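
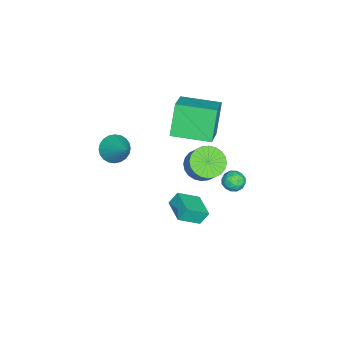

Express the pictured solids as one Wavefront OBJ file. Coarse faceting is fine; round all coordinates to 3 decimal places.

v 0.535 4.099 3.806
v 0.862 3.754 3.375
v 0.138 3.226 4.205
v 0.465 2.881 3.774
v 0.778 3.189 4.242
v 1.023 3.728 3.996
v -0.023 3.252 3.584
v 0.222 3.791 3.338
v 0.517 3.23 3.238
v 1.012 3.191 3.645
v -0.012 3.789 3.935
v 0.483 3.75 4.342
v 0.733 4.003 3.556
v 0.267 2.977 4.024
v 0.451 3.158 4.299
v 0.643 2.955 4.046
v 0.828 3.988 3.92
v 1.02 3.785 3.667
v 0.97 3.453 4.177
v -0.02 3.195 3.913
v 0.172 2.992 3.66
v 0.357 4.025 3.534
v 0.549 3.822 3.281
v 0.03 3.527 3.403
v 0.723 3.492 3.222
v 0.49 2.979 3.456
v 0.203 3.197 3.345
v 0.347 3.514 3.2
v 1.013 3.469 3.461
v 0.78 2.957 3.695
v 0.964 3.137 3.97
v 1.108 3.454 3.826
v 0.811 3.162 3.38
v 0.22 4.023 3.885
v -0.013 3.511 4.119
v -0.108 3.526 3.754
v 0.036 3.843 3.61
v 0.51 4.001 4.124
v 0.277 3.488 4.358
v 0.653 3.466 4.38
v 0.797 3.783 4.235
v 0.189 3.818 4.2
v 1.261 1.522 1.865
v 1.014 1.912 2.543
v 2.372 2.289 1.83
v 2.124 2.679 2.508
v 1.936 0.581 2.652
v 1.688 0.971 3.33
v 3.046 1.348 2.617
v 2.799 1.738 3.295
v -3.775 0.819 0.12
v -2.973 0.303 -0.143
v -2.302 0.804 0.917
v -3.105 1.321 1.18
v -2.916 0.633 -0.335
v -2.246 1.134 0.724
v -2.99 0.992 -0.458
v -2.32 1.493 0.601
v -3.184 1.324 -0.493
v -2.514 1.825 0.567
v -3.467 1.58 -0.434
v -2.797 2.081 0.625
v -3.798 1.719 -0.291
v -3.128 2.221 0.768
v -4.125 1.722 -0.086
v -3.455 2.224 0.974
v -4.399 1.587 0.151
v -3.729 2.089 1.21
v -4.578 1.336 0.383
v -3.907 1.837 1.443
v -4.634 1.006 0.576
v -3.964 1.507 1.635
v -4.56 0.647 0.699
v -3.89 1.148 1.758
v -4.366 0.315 0.733
v -3.696 0.816 1.793
v -4.083 0.059 0.675
v -3.413 0.56 1.734
v -3.752 -0.081 0.532
v -3.082 0.421 1.591
v -3.425 -0.084 0.326
v -2.755 0.418 1.386
v -3.151 0.051 0.09
v -2.481 0.553 1.149
v -1.334 -3.14 2.881
v -0.659 -3.275 2.366
v -0.286 -2.16 3.999
v -0.785 -2.992 2.236
v -0.994 -2.732 2.204
v -1.256 -2.534 2.276
v -1.529 -2.428 2.439
v -1.773 -2.431 2.67
v -1.95 -2.542 2.933
v -2.033 -2.743 3.187
v -2.01 -3.006 3.396
v -1.884 -3.288 3.525
v -1.674 -3.548 3.557
v -1.413 -3.746 3.486
v -1.14 -3.852 3.322
v -0.896 -3.85 3.092
v -0.719 -3.739 2.829
v -0.636 -3.537 2.574
v -5.262 -0.735 4.202
v -3.537 -0.555 5.198
v -5.42 1.436 4.084
v -3.695 1.616 5.08
v -4.265 -0.756 2.48
v -2.54 -0.576 3.476
v -4.423 1.415 2.362
v -2.698 1.595 3.358
f 1 38 17
f 38 12 41
f 17 41 6
f 38 41 17
f 1 17 13
f 17 6 18
f 13 18 2
f 17 18 13
f 1 13 22
f 13 2 23
f 22 23 8
f 13 23 22
f 1 22 34
f 22 8 37
f 34 37 11
f 22 37 34
f 1 34 38
f 34 11 42
f 38 42 12
f 34 42 38
f 2 18 29
f 18 6 32
f 29 32 10
f 18 32 29
f 6 41 19
f 41 12 40
f 19 40 5
f 41 40 19
f 12 42 39
f 42 11 35
f 39 35 3
f 42 35 39
f 11 37 36
f 37 8 24
f 36 24 7
f 37 24 36
f 8 23 28
f 23 2 25
f 28 25 9
f 23 25 28
f 4 30 16
f 30 10 31
f 16 31 5
f 30 31 16
f 4 16 14
f 16 5 15
f 14 15 3
f 16 15 14
f 4 14 21
f 14 3 20
f 21 20 7
f 14 20 21
f 4 21 26
f 21 7 27
f 26 27 9
f 21 27 26
f 4 26 30
f 26 9 33
f 30 33 10
f 26 33 30
f 5 31 19
f 31 10 32
f 19 32 6
f 31 32 19
f 3 15 39
f 15 5 40
f 39 40 12
f 15 40 39
f 7 20 36
f 20 3 35
f 36 35 11
f 20 35 36
f 9 27 28
f 27 7 24
f 28 24 8
f 27 24 28
f 10 33 29
f 33 9 25
f 29 25 2
f 33 25 29
f 44 46 43
f 47 44 43
f 43 46 45
f 45 47 43
f 44 50 46
f 48 44 47
f 48 50 44
f 46 50 45
f 49 47 45
f 45 50 49
f 49 48 47
f 50 48 49
f 52 51 55
f 52 55 53
f 53 55 56
f 53 56 54
f 55 51 57
f 55 57 56
f 56 57 58
f 56 58 54
f 57 51 59
f 57 59 58
f 58 59 60
f 58 60 54
f 59 51 61
f 59 61 60
f 60 61 62
f 60 62 54
f 61 51 63
f 61 63 62
f 62 63 64
f 62 64 54
f 63 51 65
f 63 65 64
f 64 65 66
f 64 66 54
f 65 51 67
f 65 67 66
f 66 67 68
f 66 68 54
f 67 51 69
f 67 69 68
f 68 69 70
f 68 70 54
f 69 51 71
f 69 71 70
f 70 71 72
f 70 72 54
f 71 51 73
f 71 73 72
f 72 73 74
f 72 74 54
f 73 51 75
f 73 75 74
f 74 75 76
f 74 76 54
f 75 51 77
f 75 77 76
f 76 77 78
f 76 78 54
f 77 51 79
f 77 79 78
f 78 79 80
f 78 80 54
f 79 51 81
f 79 81 80
f 80 81 82
f 80 82 54
f 81 51 83
f 81 83 82
f 82 83 84
f 82 84 54
f 83 51 52
f 83 52 84
f 84 52 53
f 84 53 54
f 86 85 88
f 86 88 87
f 88 85 89
f 88 89 87
f 89 85 90
f 89 90 87
f 90 85 91
f 90 91 87
f 91 85 92
f 91 92 87
f 92 85 93
f 92 93 87
f 93 85 94
f 93 94 87
f 94 85 95
f 94 95 87
f 95 85 96
f 95 96 87
f 96 85 97
f 96 97 87
f 97 85 98
f 97 98 87
f 98 85 99
f 98 99 87
f 99 85 100
f 99 100 87
f 100 85 101
f 100 101 87
f 101 85 102
f 101 102 87
f 102 85 86
f 102 86 87
f 104 106 103
f 107 104 103
f 103 106 105
f 105 107 103
f 104 110 106
f 108 104 107
f 108 110 104
f 106 110 105
f 109 107 105
f 105 110 109
f 109 108 107
f 110 108 109



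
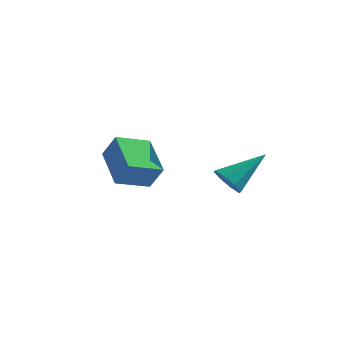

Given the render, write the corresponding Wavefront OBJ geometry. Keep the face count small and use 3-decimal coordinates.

v 2.452 -3.787 -2.557
v 3.061 -4.01 -2.893
v 3.488 -2.633 -1.443
v 2.831 -3.565 -3.14
v 2.379 -3.25 -3.046
v 1.97 -3.25 -2.665
v 1.843 -3.565 -2.221
v 2.073 -4.01 -1.974
v 2.525 -4.325 -2.068
v 2.934 -4.324 -2.449
v -1.488 -4.858 -2.848
v -2.596 -3.566 -1.982
v -0.576 -3.797 -3.266
v -1.684 -2.505 -2.4
v -0.876 -4.995 -1.86
v -1.984 -3.703 -0.994
v 0.036 -3.934 -2.278
v -1.072 -2.642 -1.412
f 2 1 4
f 2 4 3
f 4 1 5
f 4 5 3
f 5 1 6
f 5 6 3
f 6 1 7
f 6 7 3
f 7 1 8
f 7 8 3
f 8 1 9
f 8 9 3
f 9 1 10
f 9 10 3
f 10 1 2
f 10 2 3
f 12 14 11
f 15 12 11
f 11 14 13
f 13 15 11
f 12 18 14
f 16 12 15
f 16 18 12
f 14 18 13
f 17 15 13
f 13 18 17
f 17 16 15
f 18 16 17



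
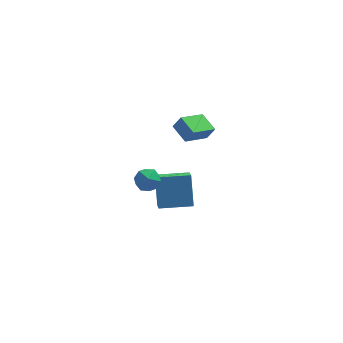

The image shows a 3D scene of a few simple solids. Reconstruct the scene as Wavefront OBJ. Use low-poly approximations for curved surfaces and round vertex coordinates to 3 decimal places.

v 0.626 -0.488 -3.192
v 0.636 0.609 -1.703
v 0.655 0.413 -3.857
v 0.665 1.511 -2.367
v 2.395 -0.531 -3.173
v 2.405 0.567 -1.683
v 2.424 0.371 -3.837
v 2.434 1.468 -2.348
v 3.603 3.455 -1.48
v 2.356 2.593 -0.805
v 3.083 4.488 -1.121
v 1.836 3.625 -0.446
v 4.024 3.415 -0.754
v 2.777 2.552 -0.079
v 3.504 4.447 -0.395
v 2.257 3.585 0.28
v -0.596 -3.054 2.675
v -0.224 -2.531 2.273
v -0.176 -3.929 1.927
v 0.196 -3.406 1.525
v 0.42 -3.573 2.229
v 0.16 -3.032 2.691
v -0.56 -3.428 1.509
v -0.82 -2.887 1.971
v -0.202 -2.763 1.552
v 0.404 -2.852 1.997
v -0.804 -3.608 2.203
v -0.198 -3.697 2.648
f 2 4 1
f 5 2 1
f 1 4 3
f 3 5 1
f 2 8 4
f 6 2 5
f 6 8 2
f 4 8 3
f 7 5 3
f 3 8 7
f 7 6 5
f 8 6 7
f 10 12 9
f 13 10 9
f 9 12 11
f 11 13 9
f 10 16 12
f 14 10 13
f 14 16 10
f 12 16 11
f 15 13 11
f 11 16 15
f 15 14 13
f 16 14 15
f 17 28 22
f 17 22 18
f 17 18 24
f 17 24 27
f 17 27 28
f 18 22 26
f 22 28 21
f 28 27 19
f 27 24 23
f 24 18 25
f 20 26 21
f 20 21 19
f 20 19 23
f 20 23 25
f 20 25 26
f 21 26 22
f 19 21 28
f 23 19 27
f 25 23 24
f 26 25 18



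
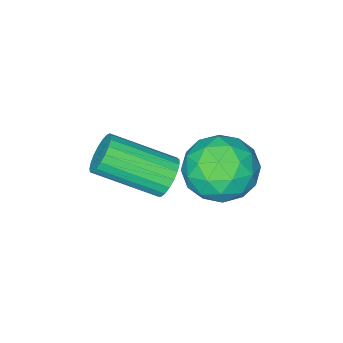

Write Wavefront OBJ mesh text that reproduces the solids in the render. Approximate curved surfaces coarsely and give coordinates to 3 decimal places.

v 0.556 0.818 1.643
v 0.889 0.727 1.046
v 2.178 -0.688 1.98
v 1.844 -0.598 2.577
v 1.038 0.941 1.165
v 2.327 -0.474 2.1
v 1.103 1.134 1.367
v 2.392 -0.281 2.302
v 1.074 1.273 1.617
v 2.362 -0.143 2.552
v 0.955 1.332 1.871
v 2.243 -0.083 2.806
v 0.767 1.303 2.086
v 2.055 -0.113 3.02
v 0.542 1.189 2.224
v 1.831 -0.226 3.158
v 0.32 1.012 2.262
v 1.609 -0.404 3.196
v 0.139 0.801 2.192
v 1.427 -0.615 3.127
v 0.029 0.593 2.028
v 1.318 -0.823 2.962
v 0.011 0.423 1.797
v 1.299 -0.992 2.731
v 0.087 0.322 1.539
v 1.375 -1.093 2.474
v 0.244 0.307 1.299
v 1.532 -1.108 2.234
v 0.455 0.38 1.119
v 1.743 -1.036 2.054
v 0.683 0.529 1.029
v 1.971 -0.887 1.964
v -1.654 2.069 0.719
v -0.975 1.454 -0.069
v -1.525 0.586 1.989
v -0.846 -0.029 1.201
v -0.404 0.961 1.736
v -0.483 1.877 0.951
v -2.017 0.163 0.969
v -2.096 1.079 0.184
v -1.199 0.275 0.085
v -0.202 0.769 0.56
v -2.298 1.271 1.36
v -1.301 1.765 1.835
v -1.326 1.892 0.214
v -1.174 0.148 1.706
v -0.914 0.73 2.021
v -0.515 0.368 1.558
v -1.037 2.141 0.813
v -0.638 1.779 0.35
v -0.302 1.489 1.411
v -1.862 0.261 1.57
v -1.463 -0.101 1.107
v -1.985 1.672 0.362
v -1.586 1.31 -0.101
v -2.198 0.551 0.509
v -1.058 0.837 -0.159
v -0.982 -0.034 0.587
v -1.67 0.078 0.451
v -1.717 0.617 -0.01
v -0.472 1.127 0.12
v -0.396 0.255 0.866
v -0.136 0.837 1.181
v -0.183 1.376 0.72
v -0.604 0.435 0.21
v -2.104 1.785 1.054
v -2.028 0.913 1.8
v -2.317 0.664 1.2
v -2.364 1.203 0.739
v -1.518 2.074 1.333
v -1.442 1.203 2.079
v -0.783 1.423 1.93
v -0.83 1.962 1.469
v -1.896 1.605 1.71
f 2 1 5
f 2 5 3
f 3 5 6
f 3 6 4
f 5 1 7
f 5 7 6
f 6 7 8
f 6 8 4
f 7 1 9
f 7 9 8
f 8 9 10
f 8 10 4
f 9 1 11
f 9 11 10
f 10 11 12
f 10 12 4
f 11 1 13
f 11 13 12
f 12 13 14
f 12 14 4
f 13 1 15
f 13 15 14
f 14 15 16
f 14 16 4
f 15 1 17
f 15 17 16
f 16 17 18
f 16 18 4
f 17 1 19
f 17 19 18
f 18 19 20
f 18 20 4
f 19 1 21
f 19 21 20
f 20 21 22
f 20 22 4
f 21 1 23
f 21 23 22
f 22 23 24
f 22 24 4
f 23 1 25
f 23 25 24
f 24 25 26
f 24 26 4
f 25 1 27
f 25 27 26
f 26 27 28
f 26 28 4
f 27 1 29
f 27 29 28
f 28 29 30
f 28 30 4
f 29 1 31
f 29 31 30
f 30 31 32
f 30 32 4
f 31 1 2
f 31 2 32
f 32 2 3
f 32 3 4
f 33 70 49
f 70 44 73
f 49 73 38
f 70 73 49
f 33 49 45
f 49 38 50
f 45 50 34
f 49 50 45
f 33 45 54
f 45 34 55
f 54 55 40
f 45 55 54
f 33 54 66
f 54 40 69
f 66 69 43
f 54 69 66
f 33 66 70
f 66 43 74
f 70 74 44
f 66 74 70
f 34 50 61
f 50 38 64
f 61 64 42
f 50 64 61
f 38 73 51
f 73 44 72
f 51 72 37
f 73 72 51
f 44 74 71
f 74 43 67
f 71 67 35
f 74 67 71
f 43 69 68
f 69 40 56
f 68 56 39
f 69 56 68
f 40 55 60
f 55 34 57
f 60 57 41
f 55 57 60
f 36 62 48
f 62 42 63
f 48 63 37
f 62 63 48
f 36 48 46
f 48 37 47
f 46 47 35
f 48 47 46
f 36 46 53
f 46 35 52
f 53 52 39
f 46 52 53
f 36 53 58
f 53 39 59
f 58 59 41
f 53 59 58
f 36 58 62
f 58 41 65
f 62 65 42
f 58 65 62
f 37 63 51
f 63 42 64
f 51 64 38
f 63 64 51
f 35 47 71
f 47 37 72
f 71 72 44
f 47 72 71
f 39 52 68
f 52 35 67
f 68 67 43
f 52 67 68
f 41 59 60
f 59 39 56
f 60 56 40
f 59 56 60
f 42 65 61
f 65 41 57
f 61 57 34
f 65 57 61



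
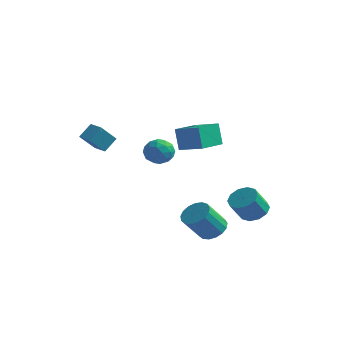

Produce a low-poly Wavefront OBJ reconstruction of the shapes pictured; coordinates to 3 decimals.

v 3.193 -0.105 -4.461
v 3.614 0.557 -3.824
v 3.187 -0.693 -2.243
v 2.767 -1.355 -2.879
v 3.15 0.692 -3.842
v 2.723 -0.558 -2.261
v 2.696 0.645 -4.002
v 2.27 -0.605 -2.421
v 2.356 0.426 -4.267
v 1.93 -0.824 -2.686
v 2.208 0.085 -4.576
v 1.782 -1.165 -2.995
v 2.286 -0.299 -4.859
v 1.859 -1.549 -3.278
v 2.571 -0.639 -5.05
v 2.145 -1.889 -3.469
v 2.999 -0.857 -5.107
v 2.573 -2.106 -3.526
v 3.472 -0.902 -5.015
v 3.045 -2.152 -3.434
v 3.88 -0.765 -4.797
v 3.454 -2.015 -3.216
v 4.132 -0.476 -4.501
v 3.705 -1.726 -2.92
v 4.168 -0.103 -4.196
v 3.741 -1.353 -2.615
v 3.981 0.27 -3.952
v 3.554 -0.98 -2.371
v 0.728 -2.856 2.648
v 1.216 -2.584 1.833
v 1.864 -3.936 2.967
v 2.352 -3.664 2.152
v 2.293 -3.047 2.921
v 1.591 -2.379 2.725
v 1.489 -4.141 2.075
v 0.787 -3.473 1.879
v 1.686 -3.378 1.479
v 2.183 -2.702 2.002
v 0.897 -3.818 2.798
v 1.394 -3.142 3.321
v 0.873 -2.625 2.213
v 2.207 -3.895 2.587
v 2.173 -3.532 3.04
v 2.459 -3.372 2.56
v 1.093 -2.505 2.737
v 1.38 -2.345 2.258
v 2.012 -2.617 2.897
v 1.7 -4.175 2.542
v 1.987 -4.015 2.063
v 0.621 -3.148 2.24
v 0.907 -2.988 1.76
v 1.068 -3.903 1.903
v 1.436 -2.932 1.525
v 2.103 -3.567 1.713
v 1.596 -3.847 1.668
v 1.184 -3.454 1.552
v 1.728 -2.534 1.833
v 2.395 -3.169 2.02
v 2.36 -2.807 2.472
v 1.948 -2.414 2.357
v 2.004 -3.001 1.625
v 0.685 -3.351 2.78
v 1.352 -3.986 2.967
v 1.132 -4.106 2.443
v 0.72 -3.713 2.328
v 0.977 -2.953 3.087
v 1.644 -3.588 3.275
v 1.896 -3.066 3.248
v 1.484 -2.673 3.132
v 1.076 -3.519 3.175
v 3.354 -3.853 3.049
v 2.964 -3.695 4.54
v 3.359 -1.805 2.832
v 2.969 -1.646 4.323
v 4.931 -3.814 3.457
v 4.541 -3.655 4.948
v 4.936 -1.765 3.24
v 4.546 -1.607 4.731
v -4.264 -3.299 2.476
v -4.021 -2.48 3.332
v -3.996 -2.147 1.297
v -3.752 -1.328 2.154
v -3.308 -3.552 2.446
v -3.064 -2.733 3.303
v -3.039 -2.4 1.268
v -2.796 -1.581 2.124
v 3.7 3.701 -4.093
v 4.428 3.078 -4.442
v 4.208 2.056 -3.076
v 3.48 2.679 -2.727
v 4.702 3.51 -4.074
v 4.482 2.488 -2.708
v 4.593 4.016 -3.713
v 4.373 2.994 -2.347
v 4.143 4.401 -3.498
v 3.923 3.379 -2.132
v 3.524 4.519 -3.51
v 3.304 3.497 -2.144
v 2.972 4.324 -3.744
v 2.752 3.302 -2.378
v 2.698 3.892 -4.112
v 2.478 2.87 -2.746
v 2.807 3.386 -4.473
v 2.587 2.364 -3.107
v 3.257 3.001 -4.688
v 3.037 1.979 -3.322
v 3.876 2.883 -4.676
v 3.656 1.861 -3.31
f 2 1 5
f 2 5 3
f 3 5 6
f 3 6 4
f 5 1 7
f 5 7 6
f 6 7 8
f 6 8 4
f 7 1 9
f 7 9 8
f 8 9 10
f 8 10 4
f 9 1 11
f 9 11 10
f 10 11 12
f 10 12 4
f 11 1 13
f 11 13 12
f 12 13 14
f 12 14 4
f 13 1 15
f 13 15 14
f 14 15 16
f 14 16 4
f 15 1 17
f 15 17 16
f 16 17 18
f 16 18 4
f 17 1 19
f 17 19 18
f 18 19 20
f 18 20 4
f 19 1 21
f 19 21 20
f 20 21 22
f 20 22 4
f 21 1 23
f 21 23 22
f 22 23 24
f 22 24 4
f 23 1 25
f 23 25 24
f 24 25 26
f 24 26 4
f 25 1 27
f 25 27 26
f 26 27 28
f 26 28 4
f 27 1 2
f 27 2 28
f 28 2 3
f 28 3 4
f 29 66 45
f 66 40 69
f 45 69 34
f 66 69 45
f 29 45 41
f 45 34 46
f 41 46 30
f 45 46 41
f 29 41 50
f 41 30 51
f 50 51 36
f 41 51 50
f 29 50 62
f 50 36 65
f 62 65 39
f 50 65 62
f 29 62 66
f 62 39 70
f 66 70 40
f 62 70 66
f 30 46 57
f 46 34 60
f 57 60 38
f 46 60 57
f 34 69 47
f 69 40 68
f 47 68 33
f 69 68 47
f 40 70 67
f 70 39 63
f 67 63 31
f 70 63 67
f 39 65 64
f 65 36 52
f 64 52 35
f 65 52 64
f 36 51 56
f 51 30 53
f 56 53 37
f 51 53 56
f 32 58 44
f 58 38 59
f 44 59 33
f 58 59 44
f 32 44 42
f 44 33 43
f 42 43 31
f 44 43 42
f 32 42 49
f 42 31 48
f 49 48 35
f 42 48 49
f 32 49 54
f 49 35 55
f 54 55 37
f 49 55 54
f 32 54 58
f 54 37 61
f 58 61 38
f 54 61 58
f 33 59 47
f 59 38 60
f 47 60 34
f 59 60 47
f 31 43 67
f 43 33 68
f 67 68 40
f 43 68 67
f 35 48 64
f 48 31 63
f 64 63 39
f 48 63 64
f 37 55 56
f 55 35 52
f 56 52 36
f 55 52 56
f 38 61 57
f 61 37 53
f 57 53 30
f 61 53 57
f 72 74 71
f 75 72 71
f 71 74 73
f 73 75 71
f 72 78 74
f 76 72 75
f 76 78 72
f 74 78 73
f 77 75 73
f 73 78 77
f 77 76 75
f 78 76 77
f 80 82 79
f 83 80 79
f 79 82 81
f 81 83 79
f 80 86 82
f 84 80 83
f 84 86 80
f 82 86 81
f 85 83 81
f 81 86 85
f 85 84 83
f 86 84 85
f 88 87 91
f 88 91 89
f 89 91 92
f 89 92 90
f 91 87 93
f 91 93 92
f 92 93 94
f 92 94 90
f 93 87 95
f 93 95 94
f 94 95 96
f 94 96 90
f 95 87 97
f 95 97 96
f 96 97 98
f 96 98 90
f 97 87 99
f 97 99 98
f 98 99 100
f 98 100 90
f 99 87 101
f 99 101 100
f 100 101 102
f 100 102 90
f 101 87 103
f 101 103 102
f 102 103 104
f 102 104 90
f 103 87 105
f 103 105 104
f 104 105 106
f 104 106 90
f 105 87 107
f 105 107 106
f 106 107 108
f 106 108 90
f 107 87 88
f 107 88 108
f 108 88 89
f 108 89 90



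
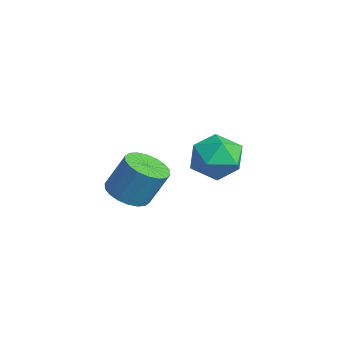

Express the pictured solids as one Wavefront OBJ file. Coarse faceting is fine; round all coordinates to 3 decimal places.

v -1.884 2.6 -3.84
v -1.062 2.162 -3.085
v -3.178 1.318 -3.175
v -2.356 0.88 -2.42
v -2.802 1.979 -2.248
v -2.002 2.772 -2.659
v -2.238 0.708 -3.601
v -1.438 1.501 -4.012
v -1.281 0.993 -2.937
v -1.63 1.778 -2.102
v -2.61 1.702 -4.158
v -2.959 2.487 -3.323
v 0.041 -2.663 -3.024
v 0.776 -2.222 -3.385
v 1.094 -1.535 -1.896
v 0.359 -1.977 -1.536
v 0.468 -1.951 -3.444
v 0.786 -1.265 -1.955
v 0.076 -1.822 -3.42
v 0.394 -1.136 -1.931
v -0.324 -1.859 -3.317
v -0.006 -1.173 -1.828
v -0.651 -2.056 -3.157
v -0.333 -1.369 -1.668
v -0.841 -2.372 -2.97
v -0.523 -1.686 -1.481
v -0.856 -2.747 -2.794
v -0.538 -2.061 -1.305
v -0.694 -3.105 -2.664
v -0.376 -2.418 -1.175
v -0.386 -3.375 -2.605
v -0.068 -2.689 -1.116
v 0.006 -3.504 -2.629
v 0.324 -2.818 -1.14
v 0.406 -3.467 -2.732
v 0.724 -2.781 -1.243
v 0.733 -3.271 -2.892
v 1.051 -2.584 -1.403
v 0.923 -2.954 -3.079
v 1.241 -2.268 -1.59
v 0.938 -2.579 -3.255
v 1.256 -1.893 -1.766
f 1 12 6
f 1 6 2
f 1 2 8
f 1 8 11
f 1 11 12
f 2 6 10
f 6 12 5
f 12 11 3
f 11 8 7
f 8 2 9
f 4 10 5
f 4 5 3
f 4 3 7
f 4 7 9
f 4 9 10
f 5 10 6
f 3 5 12
f 7 3 11
f 9 7 8
f 10 9 2
f 14 13 17
f 14 17 15
f 15 17 18
f 15 18 16
f 17 13 19
f 17 19 18
f 18 19 20
f 18 20 16
f 19 13 21
f 19 21 20
f 20 21 22
f 20 22 16
f 21 13 23
f 21 23 22
f 22 23 24
f 22 24 16
f 23 13 25
f 23 25 24
f 24 25 26
f 24 26 16
f 25 13 27
f 25 27 26
f 26 27 28
f 26 28 16
f 27 13 29
f 27 29 28
f 28 29 30
f 28 30 16
f 29 13 31
f 29 31 30
f 30 31 32
f 30 32 16
f 31 13 33
f 31 33 32
f 32 33 34
f 32 34 16
f 33 13 35
f 33 35 34
f 34 35 36
f 34 36 16
f 35 13 37
f 35 37 36
f 36 37 38
f 36 38 16
f 37 13 39
f 37 39 38
f 38 39 40
f 38 40 16
f 39 13 41
f 39 41 40
f 40 41 42
f 40 42 16
f 41 13 14
f 41 14 42
f 42 14 15
f 42 15 16



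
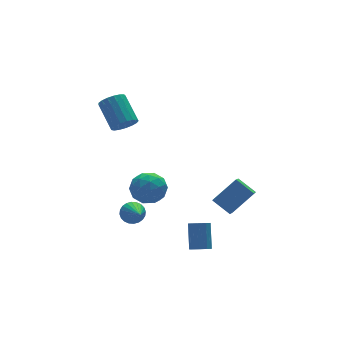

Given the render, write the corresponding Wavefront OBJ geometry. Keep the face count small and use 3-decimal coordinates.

v -1.784 2.26 3.034
v -1.178 1.943 3.469
v -1.191 3.503 4.622
v -1.796 3.82 4.186
v -0.998 2.148 3.193
v -1.01 3.708 4.346
v -0.997 2.378 2.882
v -1.009 3.939 4.035
v -1.177 2.582 2.605
v -1.189 4.142 3.758
v -1.495 2.711 2.426
v -1.508 4.271 3.579
v -1.88 2.737 2.386
v -1.892 4.298 3.539
v -2.243 2.654 2.495
v -2.255 4.214 3.648
v -2.5 2.481 2.727
v -2.513 4.041 3.88
v -2.594 2.257 3.029
v -2.606 3.817 4.182
v -2.502 2.033 3.333
v -2.514 3.593 4.486
v -2.245 1.862 3.567
v -2.257 3.422 4.72
v -1.883 1.782 3.68
v -1.895 3.342 4.833
v -1.498 1.811 3.644
v -1.51 3.371 4.797
v -1.264 0.721 -1.229
v -0.669 -0.222 -1.24
v -2.511 -0.078 -0.2
v -1.916 -1.021 -0.211
v -1.536 -0.129 0.338
v -0.766 0.365 -0.297
v -2.414 -0.665 -1.143
v -1.644 -0.171 -1.778
v -1.38 -1.078 -1.187
v -0.838 -0.747 -0.271
v -2.342 0.447 -1.169
v -1.8 0.778 -0.253
v -0.857 0.32 -1.325
v -2.323 -0.62 -0.115
v -2.1 -0.095 0.208
v -1.75 -0.649 0.201
v -0.914 0.665 -0.771
v -0.564 0.111 -0.777
v -1.074 0.165 0.151
v -2.616 -0.411 -0.663
v -2.266 -0.965 -0.669
v -1.43 0.349 -1.641
v -1.08 -0.205 -1.648
v -2.106 -0.465 -1.591
v -0.925 -0.738 -1.3
v -1.658 -1.207 -0.695
v -1.951 -0.998 -1.243
v -1.498 -0.708 -1.616
v -0.606 -0.543 -0.762
v -1.34 -1.013 -0.157
v -1.116 -0.488 0.166
v -0.663 -0.198 -0.208
v -1.024 -1.046 -0.731
v -1.84 0.713 -1.283
v -2.574 0.243 -0.678
v -2.517 -0.102 -1.232
v -2.064 0.188 -1.606
v -1.522 0.907 -0.745
v -2.255 0.438 -0.14
v -1.682 0.408 0.176
v -1.229 0.698 -0.197
v -2.156 0.746 -0.709
v -3.692 -2.406 -0.472
v -3.289 -2.796 -0.907
v -4.108 -4.174 0.732
v -3.102 -2.713 -0.72
v -3.005 -2.583 -0.496
v -3.013 -2.426 -0.268
v -3.123 -2.266 -0.071
v -3.321 -2.127 0.065
v -3.575 -2.03 0.119
v -3.847 -1.991 0.083
v -4.095 -2.015 -0.037
v -4.282 -2.098 -0.224
v -4.379 -2.228 -0.449
v -4.372 -2.385 -0.677
v -4.261 -2.545 -0.874
v -4.063 -2.684 -1.01
v -3.809 -2.781 -1.064
v -3.537 -2.82 -1.028
v 4.237 -1.598 -2.278
v 3.673 -0.584 -1.588
v 2.781 -1.527 -3.573
v 2.217 -0.513 -2.884
v 4.843 -0.827 -2.916
v 4.279 0.187 -2.227
v 3.387 -0.756 -4.212
v 2.823 0.258 -3.522
v -0.243 -3.64 -3.919
v 0.343 -3.634 -4.121
v 0.788 -2.673 -2.804
v 0.203 -2.68 -2.601
v 0.087 -3.275 -4.296
v 0.532 -2.314 -2.979
v -0.363 -3.13 -4.25
v 0.082 -2.17 -2.933
v -0.742 -3.284 -4.01
v -0.297 -2.324 -2.692
v -0.828 -3.647 -3.716
v -0.383 -2.686 -2.399
v -0.572 -4.006 -3.541
v -0.127 -3.045 -2.224
v -0.122 -4.15 -3.587
v 0.323 -3.19 -2.27
v 0.257 -3.996 -3.828
v 0.702 -3.036 -2.51
f 2 1 5
f 2 5 3
f 3 5 6
f 3 6 4
f 5 1 7
f 5 7 6
f 6 7 8
f 6 8 4
f 7 1 9
f 7 9 8
f 8 9 10
f 8 10 4
f 9 1 11
f 9 11 10
f 10 11 12
f 10 12 4
f 11 1 13
f 11 13 12
f 12 13 14
f 12 14 4
f 13 1 15
f 13 15 14
f 14 15 16
f 14 16 4
f 15 1 17
f 15 17 16
f 16 17 18
f 16 18 4
f 17 1 19
f 17 19 18
f 18 19 20
f 18 20 4
f 19 1 21
f 19 21 20
f 20 21 22
f 20 22 4
f 21 1 23
f 21 23 22
f 22 23 24
f 22 24 4
f 23 1 25
f 23 25 24
f 24 25 26
f 24 26 4
f 25 1 27
f 25 27 26
f 26 27 28
f 26 28 4
f 27 1 2
f 27 2 28
f 28 2 3
f 28 3 4
f 29 66 45
f 66 40 69
f 45 69 34
f 66 69 45
f 29 45 41
f 45 34 46
f 41 46 30
f 45 46 41
f 29 41 50
f 41 30 51
f 50 51 36
f 41 51 50
f 29 50 62
f 50 36 65
f 62 65 39
f 50 65 62
f 29 62 66
f 62 39 70
f 66 70 40
f 62 70 66
f 30 46 57
f 46 34 60
f 57 60 38
f 46 60 57
f 34 69 47
f 69 40 68
f 47 68 33
f 69 68 47
f 40 70 67
f 70 39 63
f 67 63 31
f 70 63 67
f 39 65 64
f 65 36 52
f 64 52 35
f 65 52 64
f 36 51 56
f 51 30 53
f 56 53 37
f 51 53 56
f 32 58 44
f 58 38 59
f 44 59 33
f 58 59 44
f 32 44 42
f 44 33 43
f 42 43 31
f 44 43 42
f 32 42 49
f 42 31 48
f 49 48 35
f 42 48 49
f 32 49 54
f 49 35 55
f 54 55 37
f 49 55 54
f 32 54 58
f 54 37 61
f 58 61 38
f 54 61 58
f 33 59 47
f 59 38 60
f 47 60 34
f 59 60 47
f 31 43 67
f 43 33 68
f 67 68 40
f 43 68 67
f 35 48 64
f 48 31 63
f 64 63 39
f 48 63 64
f 37 55 56
f 55 35 52
f 56 52 36
f 55 52 56
f 38 61 57
f 61 37 53
f 57 53 30
f 61 53 57
f 72 71 74
f 72 74 73
f 74 71 75
f 74 75 73
f 75 71 76
f 75 76 73
f 76 71 77
f 76 77 73
f 77 71 78
f 77 78 73
f 78 71 79
f 78 79 73
f 79 71 80
f 79 80 73
f 80 71 81
f 80 81 73
f 81 71 82
f 81 82 73
f 82 71 83
f 82 83 73
f 83 71 84
f 83 84 73
f 84 71 85
f 84 85 73
f 85 71 86
f 85 86 73
f 86 71 87
f 86 87 73
f 87 71 88
f 87 88 73
f 88 71 72
f 88 72 73
f 90 92 89
f 93 90 89
f 89 92 91
f 91 93 89
f 90 96 92
f 94 90 93
f 94 96 90
f 92 96 91
f 95 93 91
f 91 96 95
f 95 94 93
f 96 94 95
f 98 97 101
f 98 101 99
f 99 101 102
f 99 102 100
f 101 97 103
f 101 103 102
f 102 103 104
f 102 104 100
f 103 97 105
f 103 105 104
f 104 105 106
f 104 106 100
f 105 97 107
f 105 107 106
f 106 107 108
f 106 108 100
f 107 97 109
f 107 109 108
f 108 109 110
f 108 110 100
f 109 97 111
f 109 111 110
f 110 111 112
f 110 112 100
f 111 97 113
f 111 113 112
f 112 113 114
f 112 114 100
f 113 97 98
f 113 98 114
f 114 98 99
f 114 99 100



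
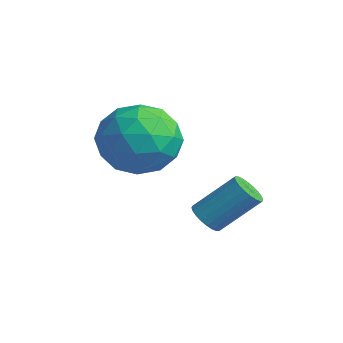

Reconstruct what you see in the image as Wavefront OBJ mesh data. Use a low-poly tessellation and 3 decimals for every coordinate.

v -1.718 2.515 -0.653
v -1.385 2.133 -0.466
v -0.848 3.123 0.599
v -1.182 3.505 0.413
v -1.265 2.225 -0.612
v -0.728 3.215 0.453
v -1.213 2.361 -0.765
v -0.676 3.351 0.301
v -1.238 2.521 -0.9
v -0.702 3.511 0.165
v -1.337 2.679 -0.998
v -0.8 3.669 0.068
v -1.494 2.813 -1.043
v -0.957 3.803 0.022
v -1.684 2.901 -1.029
v -1.147 3.891 0.037
v -1.88 2.931 -0.957
v -1.343 3.92 0.108
v -2.052 2.897 -0.839
v -1.515 3.887 0.226
v -2.172 2.805 -0.693
v -1.635 3.795 0.372
v -2.224 2.669 -0.541
v -1.687 3.659 0.525
v -2.198 2.509 -0.405
v -1.662 3.499 0.66
v -2.1 2.351 -0.308
v -1.563 3.341 0.758
v -1.943 2.217 -0.262
v -1.406 3.207 0.803
v -1.753 2.129 -0.277
v -1.216 3.119 0.789
v -1.557 2.1 -0.348
v -1.02 3.089 0.717
v -2.283 1.983 1.547
v -1.724 1.115 2.196
v -4.036 1.285 2.124
v -3.477 0.417 2.773
v -3.403 1.583 3.122
v -2.319 2.014 2.766
v -3.441 0.386 1.554
v -2.357 0.817 1.198
v -2.44 0.127 2.2
v -2.416 0.867 3.17
v -3.344 1.533 1.15
v -3.32 2.273 2.12
v -1.849 1.61 1.821
v -3.911 0.79 2.499
v -3.867 1.475 2.704
v -3.538 0.965 3.086
v -2.199 2.139 2.156
v -1.87 1.629 2.538
v -2.857 1.904 3.082
v -3.89 0.771 1.782
v -3.561 0.261 2.164
v -2.222 1.435 1.234
v -1.893 0.925 1.616
v -2.903 0.496 1.238
v -1.942 0.52 2.205
v -2.972 0.109 2.544
v -2.951 0.091 1.827
v -2.314 0.345 1.618
v -1.928 0.954 2.775
v -2.958 0.544 3.114
v -2.914 1.229 3.319
v -2.277 1.483 3.11
v -2.348 0.374 2.777
v -2.802 1.856 1.206
v -3.832 1.446 1.545
v -3.483 0.917 1.21
v -2.846 1.171 1.001
v -2.788 2.291 1.776
v -3.818 1.88 2.115
v -3.446 2.055 2.702
v -2.809 2.309 2.493
v -3.412 2.026 1.543
f 2 1 5
f 2 5 3
f 3 5 6
f 3 6 4
f 5 1 7
f 5 7 6
f 6 7 8
f 6 8 4
f 7 1 9
f 7 9 8
f 8 9 10
f 8 10 4
f 9 1 11
f 9 11 10
f 10 11 12
f 10 12 4
f 11 1 13
f 11 13 12
f 12 13 14
f 12 14 4
f 13 1 15
f 13 15 14
f 14 15 16
f 14 16 4
f 15 1 17
f 15 17 16
f 16 17 18
f 16 18 4
f 17 1 19
f 17 19 18
f 18 19 20
f 18 20 4
f 19 1 21
f 19 21 20
f 20 21 22
f 20 22 4
f 21 1 23
f 21 23 22
f 22 23 24
f 22 24 4
f 23 1 25
f 23 25 24
f 24 25 26
f 24 26 4
f 25 1 27
f 25 27 26
f 26 27 28
f 26 28 4
f 27 1 29
f 27 29 28
f 28 29 30
f 28 30 4
f 29 1 31
f 29 31 30
f 30 31 32
f 30 32 4
f 31 1 33
f 31 33 32
f 32 33 34
f 32 34 4
f 33 1 2
f 33 2 34
f 34 2 3
f 34 3 4
f 35 72 51
f 72 46 75
f 51 75 40
f 72 75 51
f 35 51 47
f 51 40 52
f 47 52 36
f 51 52 47
f 35 47 56
f 47 36 57
f 56 57 42
f 47 57 56
f 35 56 68
f 56 42 71
f 68 71 45
f 56 71 68
f 35 68 72
f 68 45 76
f 72 76 46
f 68 76 72
f 36 52 63
f 52 40 66
f 63 66 44
f 52 66 63
f 40 75 53
f 75 46 74
f 53 74 39
f 75 74 53
f 46 76 73
f 76 45 69
f 73 69 37
f 76 69 73
f 45 71 70
f 71 42 58
f 70 58 41
f 71 58 70
f 42 57 62
f 57 36 59
f 62 59 43
f 57 59 62
f 38 64 50
f 64 44 65
f 50 65 39
f 64 65 50
f 38 50 48
f 50 39 49
f 48 49 37
f 50 49 48
f 38 48 55
f 48 37 54
f 55 54 41
f 48 54 55
f 38 55 60
f 55 41 61
f 60 61 43
f 55 61 60
f 38 60 64
f 60 43 67
f 64 67 44
f 60 67 64
f 39 65 53
f 65 44 66
f 53 66 40
f 65 66 53
f 37 49 73
f 49 39 74
f 73 74 46
f 49 74 73
f 41 54 70
f 54 37 69
f 70 69 45
f 54 69 70
f 43 61 62
f 61 41 58
f 62 58 42
f 61 58 62
f 44 67 63
f 67 43 59
f 63 59 36
f 67 59 63



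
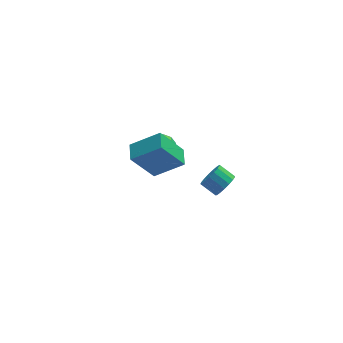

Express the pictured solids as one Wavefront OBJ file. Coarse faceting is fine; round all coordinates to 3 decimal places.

v -3.665 -0.006 -0.797
v -4.908 -0.074 0.981
v -3.549 1.101 -0.673
v -4.792 1.033 1.104
v -2.088 -0.293 0.296
v -3.331 -0.361 2.073
v -1.972 0.814 0.419
v -3.215 0.746 2.197
v -2.7 4.273 -3.016
v -1.778 4.598 -2.945
v -2.24 2.767 -2.084
v -2.013 4.781 -2.535
v -2.433 4.827 -2.253
v -2.923 4.725 -2.175
v -3.354 4.502 -2.323
v -3.61 4.218 -2.657
v -3.622 3.948 -3.086
v -3.387 3.766 -3.497
v -2.967 3.719 -3.779
v -2.476 3.821 -3.856
v -2.045 4.045 -3.709
v -1.79 4.329 -3.375
v -0.505 -3.392 1.471
v -0.154 -3.557 2.113
v -0.844 -3.013 2.631
v -1.195 -2.848 1.989
v 0.004 -3.254 2.004
v -0.686 -2.709 2.522
v 0.045 -2.982 1.773
v -0.645 -2.437 2.291
v -0.039 -2.804 1.473
v -0.729 -2.26 1.991
v -0.231 -2.761 1.173
v -0.921 -2.217 1.69
v -0.485 -2.863 0.94
v -1.175 -2.318 1.458
v -0.744 -3.086 0.83
v -1.434 -2.541 1.347
v -0.948 -3.379 0.866
v -1.638 -2.834 1.384
v -1.051 -3.675 1.041
v -1.741 -3.13 1.559
v -1.028 -3.906 1.315
v -1.718 -3.362 1.832
v -0.886 -4.02 1.624
v -1.576 -3.476 2.142
v -0.656 -3.99 1.898
v -1.346 -3.445 2.416
v -0.392 -3.823 2.075
v -1.082 -3.278 2.592
f 2 4 1
f 5 2 1
f 1 4 3
f 3 5 1
f 2 8 4
f 6 2 5
f 6 8 2
f 4 8 3
f 7 5 3
f 3 8 7
f 7 6 5
f 8 6 7
f 10 9 12
f 10 12 11
f 12 9 13
f 12 13 11
f 13 9 14
f 13 14 11
f 14 9 15
f 14 15 11
f 15 9 16
f 15 16 11
f 16 9 17
f 16 17 11
f 17 9 18
f 17 18 11
f 18 9 19
f 18 19 11
f 19 9 20
f 19 20 11
f 20 9 21
f 20 21 11
f 21 9 22
f 21 22 11
f 22 9 10
f 22 10 11
f 24 23 27
f 24 27 25
f 25 27 28
f 25 28 26
f 27 23 29
f 27 29 28
f 28 29 30
f 28 30 26
f 29 23 31
f 29 31 30
f 30 31 32
f 30 32 26
f 31 23 33
f 31 33 32
f 32 33 34
f 32 34 26
f 33 23 35
f 33 35 34
f 34 35 36
f 34 36 26
f 35 23 37
f 35 37 36
f 36 37 38
f 36 38 26
f 37 23 39
f 37 39 38
f 38 39 40
f 38 40 26
f 39 23 41
f 39 41 40
f 40 41 42
f 40 42 26
f 41 23 43
f 41 43 42
f 42 43 44
f 42 44 26
f 43 23 45
f 43 45 44
f 44 45 46
f 44 46 26
f 45 23 47
f 45 47 46
f 46 47 48
f 46 48 26
f 47 23 49
f 47 49 48
f 48 49 50
f 48 50 26
f 49 23 24
f 49 24 50
f 50 24 25
f 50 25 26



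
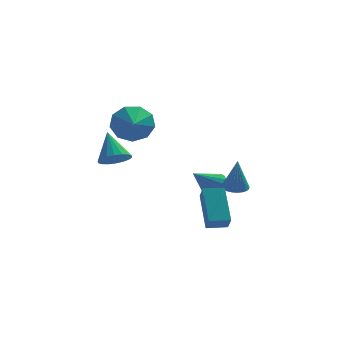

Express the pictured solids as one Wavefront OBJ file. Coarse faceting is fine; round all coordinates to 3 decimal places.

v -2.805 -2.954 1.862
v -2.513 -3.431 2.347
v -3.115 -1.946 3.038
v -2.254 -3.248 2.259
v -2.104 -3.007 2.092
v -2.092 -2.755 1.879
v -2.222 -2.543 1.663
v -2.468 -2.413 1.487
v -2.78 -2.389 1.384
v -3.097 -2.478 1.377
v -3.356 -2.66 1.465
v -3.507 -2.901 1.632
v -3.518 -3.153 1.844
v -3.388 -3.365 2.06
v -3.142 -3.495 2.237
v -2.83 -3.519 2.339
v 1.037 -2.103 -2.675
v 1.129 -2.669 -1.994
v 0.85 -0.607 -1.408
v 0.943 -1.172 -0.727
v 1.997 -1.968 -2.693
v 2.09 -2.533 -2.012
v 1.811 -0.471 -1.426
v 1.903 -1.037 -0.745
v 1.685 3.129 -2.428
v 2.223 2.899 -2.008
v 0.695 2.591 -1.452
v 2.169 3.196 -1.899
v 2.02 3.479 -1.895
v 1.803 3.693 -1.997
v 1.564 3.795 -2.183
v 1.348 3.765 -2.418
v 1.199 3.609 -2.655
v 1.147 3.358 -2.847
v 1.2 3.062 -2.956
v 1.35 2.779 -2.96
v 1.566 2.565 -2.859
v 1.806 2.462 -2.672
v 2.021 2.492 -2.437
v 2.17 2.648 -2.2
v -2.025 1.669 2.083
v -1.375 1.418 1.338
v -1.975 0.271 2.597
v -1.023 1.637 1.899
v -1.139 1.871 2.545
v -1.67 2.01 2.976
v -2.368 1.99 2.989
v -2.905 1.819 2.577
v -3.03 1.578 1.935
v -2.686 1.379 1.362
v -2.032 1.316 1.126
v 2.584 2.011 -2.078
v 3.212 2.05 -2.1
v 2.656 1.809 -0.362
v 3.15 2.286 -2.07
v 3.002 2.48 -2.041
v 2.79 2.603 -2.018
v 2.547 2.635 -2.004
v 2.309 2.572 -2.001
v 2.113 2.424 -2.01
v 1.989 2.213 -2.029
v 1.955 1.971 -2.056
v 2.017 1.735 -2.087
v 2.165 1.541 -2.116
v 2.377 1.418 -2.139
v 2.62 1.386 -2.153
v 2.858 1.449 -2.156
v 3.054 1.597 -2.147
v 3.178 1.808 -2.127
f 2 1 4
f 2 4 3
f 4 1 5
f 4 5 3
f 5 1 6
f 5 6 3
f 6 1 7
f 6 7 3
f 7 1 8
f 7 8 3
f 8 1 9
f 8 9 3
f 9 1 10
f 9 10 3
f 10 1 11
f 10 11 3
f 11 1 12
f 11 12 3
f 12 1 13
f 12 13 3
f 13 1 14
f 13 14 3
f 14 1 15
f 14 15 3
f 15 1 16
f 15 16 3
f 16 1 2
f 16 2 3
f 18 20 17
f 21 18 17
f 17 20 19
f 19 21 17
f 18 24 20
f 22 18 21
f 22 24 18
f 20 24 19
f 23 21 19
f 19 24 23
f 23 22 21
f 24 22 23
f 26 25 28
f 26 28 27
f 28 25 29
f 28 29 27
f 29 25 30
f 29 30 27
f 30 25 31
f 30 31 27
f 31 25 32
f 31 32 27
f 32 25 33
f 32 33 27
f 33 25 34
f 33 34 27
f 34 25 35
f 34 35 27
f 35 25 36
f 35 36 27
f 36 25 37
f 36 37 27
f 37 25 38
f 37 38 27
f 38 25 39
f 38 39 27
f 39 25 40
f 39 40 27
f 40 25 26
f 40 26 27
f 42 41 44
f 42 44 43
f 44 41 45
f 44 45 43
f 45 41 46
f 45 46 43
f 46 41 47
f 46 47 43
f 47 41 48
f 47 48 43
f 48 41 49
f 48 49 43
f 49 41 50
f 49 50 43
f 50 41 51
f 50 51 43
f 51 41 42
f 51 42 43
f 53 52 55
f 53 55 54
f 55 52 56
f 55 56 54
f 56 52 57
f 56 57 54
f 57 52 58
f 57 58 54
f 58 52 59
f 58 59 54
f 59 52 60
f 59 60 54
f 60 52 61
f 60 61 54
f 61 52 62
f 61 62 54
f 62 52 63
f 62 63 54
f 63 52 64
f 63 64 54
f 64 52 65
f 64 65 54
f 65 52 66
f 65 66 54
f 66 52 67
f 66 67 54
f 67 52 68
f 67 68 54
f 68 52 69
f 68 69 54
f 69 52 53
f 69 53 54



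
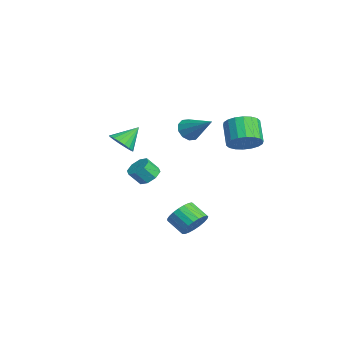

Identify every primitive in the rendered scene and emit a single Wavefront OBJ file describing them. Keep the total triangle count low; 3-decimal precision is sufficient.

v -2.036 -1.815 -1.623
v -1.302 -2.101 -1.851
v -1.31 -2.811 -0.985
v -2.044 -2.525 -0.757
v -1.258 -1.617 -1.454
v -1.266 -2.327 -0.588
v -1.67 -1.249 -1.156
v -1.678 -1.959 -0.29
v -2.296 -1.212 -1.131
v -2.304 -1.923 -0.265
v -2.77 -1.529 -1.395
v -2.778 -2.239 -0.529
v -2.814 -2.013 -1.792
v -2.822 -2.723 -0.926
v -2.402 -2.381 -2.09
v -2.41 -3.091 -1.224
v -1.776 -2.417 -2.115
v -1.784 -3.128 -1.249
v 2.111 -0.062 -3.925
v 2.827 -0.337 -3.316
v 1.946 -1.014 -2.585
v 1.229 -0.738 -3.195
v 2.701 0.011 -3.146
v 1.819 -0.665 -2.415
v 2.472 0.347 -3.111
v 1.591 -0.33 -2.38
v 2.181 0.612 -3.217
v 1.3 -0.065 -2.486
v 1.878 0.76 -3.445
v 0.997 0.084 -2.714
v 1.615 0.767 -3.757
v 0.734 0.09 -3.026
v 1.438 0.63 -4.097
v 0.556 -0.046 -3.366
v 1.377 0.373 -4.408
v 0.495 -0.303 -3.677
v 1.443 0.042 -4.635
v 0.561 -0.635 -3.904
v 1.624 -0.308 -4.74
v 0.743 -0.984 -4.009
v 1.89 -0.615 -4.704
v 1.008 -1.291 -3.973
v 2.194 -0.826 -4.533
v 1.312 -1.503 -3.802
v 2.483 -0.906 -4.257
v 1.601 -1.582 -3.526
v 2.708 -0.839 -3.924
v 1.826 -1.515 -3.193
v 2.83 -0.638 -3.591
v 1.948 -1.314 -2.86
v 3.729 2.368 2.994
v 4.27 3.117 3.493
v 3.071 3.242 4.605
v 2.531 2.492 4.106
v 4.012 3.36 3.188
v 2.813 3.485 4.3
v 3.699 3.407 2.845
v 2.5 3.531 3.957
v 3.391 3.247 2.531
v 2.192 3.372 3.643
v 3.151 2.914 2.309
v 1.952 3.038 3.421
v 3.025 2.472 2.223
v 1.826 2.597 3.335
v 3.038 2.01 2.289
v 1.84 2.134 3.401
v 3.189 1.618 2.495
v 1.99 1.743 3.607
v 3.447 1.375 2.8
v 2.248 1.5 3.912
v 3.76 1.329 3.143
v 2.561 1.453 4.255
v 4.068 1.488 3.457
v 2.869 1.613 4.569
v 4.308 1.822 3.679
v 3.109 1.946 4.791
v 4.434 2.263 3.765
v 3.235 2.388 4.877
v 4.42 2.726 3.699
v 3.222 2.85 4.811
v -3.006 0.785 1.542
v -2.421 0.247 1.242
v -1.474 1.795 2.718
v -2.444 0.659 0.917
v -2.681 1.12 0.831
v -3.043 1.453 1.017
v -3.391 1.531 1.403
v -3.591 1.324 1.842
v -3.569 0.911 2.167
v -3.331 0.451 2.252
v -2.97 0.118 2.067
v -2.622 0.04 1.681
v 3.045 -4.507 3.338
v 3.866 -4.221 3.303
v 2.715 -3.433 4.362
v 3.691 -4.013 3.028
v 3.387 -3.902 2.814
v 3.016 -3.912 2.704
v 2.651 -4.039 2.72
v 2.364 -4.259 2.858
v 2.211 -4.528 3.091
v 2.224 -4.793 3.373
v 2.4 -5.001 3.648
v 2.703 -5.112 3.862
v 3.074 -5.102 3.972
v 3.44 -4.975 3.956
v 3.727 -4.755 3.818
v 3.879 -4.486 3.585
f 2 1 5
f 2 5 3
f 3 5 6
f 3 6 4
f 5 1 7
f 5 7 6
f 6 7 8
f 6 8 4
f 7 1 9
f 7 9 8
f 8 9 10
f 8 10 4
f 9 1 11
f 9 11 10
f 10 11 12
f 10 12 4
f 11 1 13
f 11 13 12
f 12 13 14
f 12 14 4
f 13 1 15
f 13 15 14
f 14 15 16
f 14 16 4
f 15 1 17
f 15 17 16
f 16 17 18
f 16 18 4
f 17 1 2
f 17 2 18
f 18 2 3
f 18 3 4
f 20 19 23
f 20 23 21
f 21 23 24
f 21 24 22
f 23 19 25
f 23 25 24
f 24 25 26
f 24 26 22
f 25 19 27
f 25 27 26
f 26 27 28
f 26 28 22
f 27 19 29
f 27 29 28
f 28 29 30
f 28 30 22
f 29 19 31
f 29 31 30
f 30 31 32
f 30 32 22
f 31 19 33
f 31 33 32
f 32 33 34
f 32 34 22
f 33 19 35
f 33 35 34
f 34 35 36
f 34 36 22
f 35 19 37
f 35 37 36
f 36 37 38
f 36 38 22
f 37 19 39
f 37 39 38
f 38 39 40
f 38 40 22
f 39 19 41
f 39 41 40
f 40 41 42
f 40 42 22
f 41 19 43
f 41 43 42
f 42 43 44
f 42 44 22
f 43 19 45
f 43 45 44
f 44 45 46
f 44 46 22
f 45 19 47
f 45 47 46
f 46 47 48
f 46 48 22
f 47 19 49
f 47 49 48
f 48 49 50
f 48 50 22
f 49 19 20
f 49 20 50
f 50 20 21
f 50 21 22
f 52 51 55
f 52 55 53
f 53 55 56
f 53 56 54
f 55 51 57
f 55 57 56
f 56 57 58
f 56 58 54
f 57 51 59
f 57 59 58
f 58 59 60
f 58 60 54
f 59 51 61
f 59 61 60
f 60 61 62
f 60 62 54
f 61 51 63
f 61 63 62
f 62 63 64
f 62 64 54
f 63 51 65
f 63 65 64
f 64 65 66
f 64 66 54
f 65 51 67
f 65 67 66
f 66 67 68
f 66 68 54
f 67 51 69
f 67 69 68
f 68 69 70
f 68 70 54
f 69 51 71
f 69 71 70
f 70 71 72
f 70 72 54
f 71 51 73
f 71 73 72
f 72 73 74
f 72 74 54
f 73 51 75
f 73 75 74
f 74 75 76
f 74 76 54
f 75 51 77
f 75 77 76
f 76 77 78
f 76 78 54
f 77 51 79
f 77 79 78
f 78 79 80
f 78 80 54
f 79 51 52
f 79 52 80
f 80 52 53
f 80 53 54
f 82 81 84
f 82 84 83
f 84 81 85
f 84 85 83
f 85 81 86
f 85 86 83
f 86 81 87
f 86 87 83
f 87 81 88
f 87 88 83
f 88 81 89
f 88 89 83
f 89 81 90
f 89 90 83
f 90 81 91
f 90 91 83
f 91 81 92
f 91 92 83
f 92 81 82
f 92 82 83
f 94 93 96
f 94 96 95
f 96 93 97
f 96 97 95
f 97 93 98
f 97 98 95
f 98 93 99
f 98 99 95
f 99 93 100
f 99 100 95
f 100 93 101
f 100 101 95
f 101 93 102
f 101 102 95
f 102 93 103
f 102 103 95
f 103 93 104
f 103 104 95
f 104 93 105
f 104 105 95
f 105 93 106
f 105 106 95
f 106 93 107
f 106 107 95
f 107 93 108
f 107 108 95
f 108 93 94
f 108 94 95



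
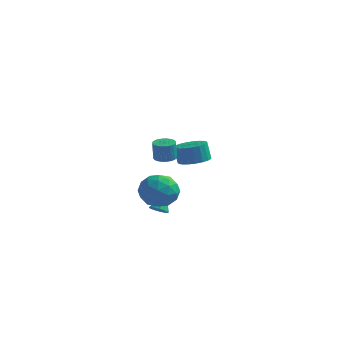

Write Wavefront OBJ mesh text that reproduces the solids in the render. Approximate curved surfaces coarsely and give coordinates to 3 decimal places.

v 3.366 -1.977 0.04
v 3.84 -1.611 0.077
v 3.867 -1.756 1.177
v 3.394 -2.123 1.14
v 3.663 -1.459 0.101
v 3.69 -1.605 1.201
v 3.441 -1.387 0.116
v 3.468 -1.532 1.216
v 3.207 -1.404 0.12
v 3.235 -1.55 1.22
v 2.998 -1.509 0.111
v 3.026 -1.654 1.211
v 2.845 -1.685 0.092
v 2.872 -1.83 1.192
v 2.771 -1.905 0.064
v 2.799 -2.051 1.164
v 2.788 -2.137 0.033
v 2.815 -2.282 1.133
v 2.893 -2.344 0.003
v 2.92 -2.489 1.103
v 3.07 -2.495 -0.021
v 3.097 -2.641 1.079
v 3.292 -2.568 -0.036
v 3.319 -2.713 1.064
v 3.525 -2.55 -0.04
v 3.553 -2.696 1.06
v 3.734 -2.446 -0.031
v 3.762 -2.591 1.069
v 3.888 -2.27 -0.012
v 3.915 -2.415 1.088
v 3.961 -2.049 0.016
v 3.989 -2.195 1.116
v 3.945 -1.818 0.047
v 3.972 -1.963 1.147
v 2.899 -2.712 -1.094
v 3.54 -1.869 -1.474
v 3.44 -3.751 -2.486
v 4.081 -2.908 -2.866
v 4.355 -3.436 -1.911
v 4.02 -2.793 -1.051
v 2.96 -2.827 -2.909
v 2.625 -2.184 -2.049
v 3.577 -1.94 -2.596
v 4.439 -2.316 -1.979
v 2.541 -3.304 -1.981
v 3.403 -3.68 -1.364
v 3.172 -2.199 -1.162
v 3.808 -3.421 -2.798
v 3.969 -3.731 -2.237
v 4.346 -3.236 -2.461
v 3.454 -2.742 -0.913
v 3.831 -2.247 -1.136
v 4.31 -3.168 -1.393
v 3.149 -3.373 -2.824
v 3.526 -2.878 -3.047
v 2.634 -2.384 -1.499
v 3.011 -1.889 -1.723
v 2.67 -2.452 -2.567
v 3.57 -1.745 -2.045
v 3.889 -2.356 -2.863
v 3.23 -2.308 -2.888
v 3.033 -1.93 -2.383
v 4.077 -1.966 -1.682
v 4.395 -2.578 -2.501
v 4.556 -2.888 -1.939
v 4.36 -2.51 -1.433
v 4.099 -2.008 -2.342
v 2.585 -3.042 -1.459
v 2.903 -3.654 -2.278
v 2.62 -3.11 -2.527
v 2.424 -2.732 -2.021
v 3.091 -3.264 -1.097
v 3.41 -3.875 -1.915
v 3.947 -3.69 -1.577
v 3.75 -3.312 -1.072
v 2.881 -3.612 -1.618
v 1.743 3.948 -2.247
v 2.646 3.843 -2.052
v 2.4 3.827 -0.918
v 1.497 3.932 -1.113
v 2.609 4.227 -2.055
v 2.363 4.212 -0.921
v 2.422 4.564 -2.091
v 2.176 4.548 -0.957
v 2.118 4.794 -2.154
v 1.871 4.778 -1.02
v 1.748 4.878 -2.233
v 1.502 4.862 -1.099
v 1.378 4.801 -2.314
v 1.132 4.785 -1.181
v 1.071 4.576 -2.384
v 0.825 4.56 -1.251
v 0.88 4.243 -2.43
v 0.634 4.227 -1.297
v 0.839 3.859 -2.444
v 0.593 3.843 -1.311
v 0.953 3.49 -2.425
v 0.707 3.474 -1.291
v 1.205 3.2 -2.374
v 0.958 3.185 -1.241
v 1.549 3.04 -2.301
v 1.303 3.024 -1.168
v 1.927 3.037 -2.219
v 1.681 3.021 -1.086
v 2.273 3.191 -2.142
v 2.027 3.175 -1.009
v 2.528 3.476 -2.083
v 2.281 3.46 -0.949
v 2.694 -1.491 -3.942
v 3.15 -1.737 -3.79
v 2.746 -0.789 -2.958
v 3.232 -1.54 -3.936
v 3.191 -1.331 -4.082
v 3.036 -1.159 -4.197
v 2.802 -1.063 -4.253
v 2.544 -1.065 -4.238
v 2.321 -1.164 -4.155
v 2.183 -1.339 -4.024
v 2.162 -1.548 -3.874
v 2.263 -1.744 -3.739
v 2.462 -1.882 -3.651
v 2.715 -1.931 -3.63
v 2.964 -1.879 -3.68
f 2 1 5
f 2 5 3
f 3 5 6
f 3 6 4
f 5 1 7
f 5 7 6
f 6 7 8
f 6 8 4
f 7 1 9
f 7 9 8
f 8 9 10
f 8 10 4
f 9 1 11
f 9 11 10
f 10 11 12
f 10 12 4
f 11 1 13
f 11 13 12
f 12 13 14
f 12 14 4
f 13 1 15
f 13 15 14
f 14 15 16
f 14 16 4
f 15 1 17
f 15 17 16
f 16 17 18
f 16 18 4
f 17 1 19
f 17 19 18
f 18 19 20
f 18 20 4
f 19 1 21
f 19 21 20
f 20 21 22
f 20 22 4
f 21 1 23
f 21 23 22
f 22 23 24
f 22 24 4
f 23 1 25
f 23 25 24
f 24 25 26
f 24 26 4
f 25 1 27
f 25 27 26
f 26 27 28
f 26 28 4
f 27 1 29
f 27 29 28
f 28 29 30
f 28 30 4
f 29 1 31
f 29 31 30
f 30 31 32
f 30 32 4
f 31 1 33
f 31 33 32
f 32 33 34
f 32 34 4
f 33 1 2
f 33 2 34
f 34 2 3
f 34 3 4
f 35 72 51
f 72 46 75
f 51 75 40
f 72 75 51
f 35 51 47
f 51 40 52
f 47 52 36
f 51 52 47
f 35 47 56
f 47 36 57
f 56 57 42
f 47 57 56
f 35 56 68
f 56 42 71
f 68 71 45
f 56 71 68
f 35 68 72
f 68 45 76
f 72 76 46
f 68 76 72
f 36 52 63
f 52 40 66
f 63 66 44
f 52 66 63
f 40 75 53
f 75 46 74
f 53 74 39
f 75 74 53
f 46 76 73
f 76 45 69
f 73 69 37
f 76 69 73
f 45 71 70
f 71 42 58
f 70 58 41
f 71 58 70
f 42 57 62
f 57 36 59
f 62 59 43
f 57 59 62
f 38 64 50
f 64 44 65
f 50 65 39
f 64 65 50
f 38 50 48
f 50 39 49
f 48 49 37
f 50 49 48
f 38 48 55
f 48 37 54
f 55 54 41
f 48 54 55
f 38 55 60
f 55 41 61
f 60 61 43
f 55 61 60
f 38 60 64
f 60 43 67
f 64 67 44
f 60 67 64
f 39 65 53
f 65 44 66
f 53 66 40
f 65 66 53
f 37 49 73
f 49 39 74
f 73 74 46
f 49 74 73
f 41 54 70
f 54 37 69
f 70 69 45
f 54 69 70
f 43 61 62
f 61 41 58
f 62 58 42
f 61 58 62
f 44 67 63
f 67 43 59
f 63 59 36
f 67 59 63
f 78 77 81
f 78 81 79
f 79 81 82
f 79 82 80
f 81 77 83
f 81 83 82
f 82 83 84
f 82 84 80
f 83 77 85
f 83 85 84
f 84 85 86
f 84 86 80
f 85 77 87
f 85 87 86
f 86 87 88
f 86 88 80
f 87 77 89
f 87 89 88
f 88 89 90
f 88 90 80
f 89 77 91
f 89 91 90
f 90 91 92
f 90 92 80
f 91 77 93
f 91 93 92
f 92 93 94
f 92 94 80
f 93 77 95
f 93 95 94
f 94 95 96
f 94 96 80
f 95 77 97
f 95 97 96
f 96 97 98
f 96 98 80
f 97 77 99
f 97 99 98
f 98 99 100
f 98 100 80
f 99 77 101
f 99 101 100
f 100 101 102
f 100 102 80
f 101 77 103
f 101 103 102
f 102 103 104
f 102 104 80
f 103 77 105
f 103 105 104
f 104 105 106
f 104 106 80
f 105 77 107
f 105 107 106
f 106 107 108
f 106 108 80
f 107 77 78
f 107 78 108
f 108 78 79
f 108 79 80
f 110 109 112
f 110 112 111
f 112 109 113
f 112 113 111
f 113 109 114
f 113 114 111
f 114 109 115
f 114 115 111
f 115 109 116
f 115 116 111
f 116 109 117
f 116 117 111
f 117 109 118
f 117 118 111
f 118 109 119
f 118 119 111
f 119 109 120
f 119 120 111
f 120 109 121
f 120 121 111
f 121 109 122
f 121 122 111
f 122 109 123
f 122 123 111
f 123 109 110
f 123 110 111



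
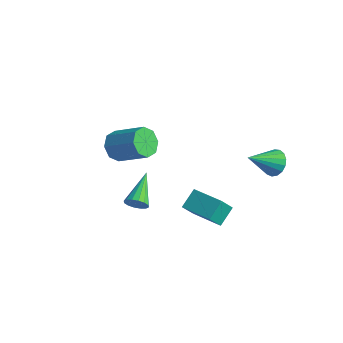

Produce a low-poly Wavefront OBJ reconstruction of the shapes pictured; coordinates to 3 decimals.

v 0.589 -4.735 -1.773
v 0.853 -4.322 -2.216
v -0.409 -3.125 -0.867
v 0.559 -4.425 -2.356
v 0.273 -4.612 -2.34
v 0.072 -4.831 -2.172
v 0.009 -5.024 -1.898
v 0.102 -5.14 -1.59
v 0.325 -5.148 -1.331
v 0.619 -5.044 -1.191
v 0.905 -4.858 -1.207
v 1.106 -4.639 -1.375
v 1.169 -4.445 -1.649
v 1.076 -4.329 -1.957
v 2.67 3.084 -1.848
v 3.488 2.82 -1.878
v 2.21 1.536 -0.772
v 3.473 3.058 -1.543
v 3.275 3.301 -1.277
v 2.937 3.495 -1.142
v 2.539 3.595 -1.169
v 2.17 3.577 -1.352
v 1.916 3.447 -1.648
v 1.835 3.233 -1.99
v 1.944 2.985 -2.3
v 2.22 2.759 -2.506
v 2.599 2.608 -2.562
v 2.994 2.566 -2.454
v 3.315 2.642 -2.207
v 1.486 -2.422 -2.881
v 1.328 -1.43 -2.137
v 1.518 -1.651 -3.902
v 1.359 -0.659 -3.158
v 3.341 -2.261 -2.702
v 3.182 -1.269 -1.958
v 3.372 -1.49 -3.723
v 3.214 -0.498 -2.979
v -4.363 -1.681 -2.109
v -3.797 -2.061 -2.8
v -2.092 -1.519 -1.701
v -2.657 -1.139 -1.011
v -3.949 -1.344 -2.919
v -2.243 -0.802 -1.821
v -4.342 -0.825 -2.564
v -2.637 -0.282 -1.466
v -4.748 -0.807 -1.943
v -3.042 -0.264 -0.844
v -4.928 -1.301 -1.419
v -3.223 -0.759 -0.32
v -4.777 -2.018 -1.299
v -3.071 -1.476 -0.201
v -4.383 -2.538 -1.654
v -2.678 -1.995 -0.556
v -3.978 -2.556 -2.276
v -2.272 -2.013 -1.177
f 2 1 4
f 2 4 3
f 4 1 5
f 4 5 3
f 5 1 6
f 5 6 3
f 6 1 7
f 6 7 3
f 7 1 8
f 7 8 3
f 8 1 9
f 8 9 3
f 9 1 10
f 9 10 3
f 10 1 11
f 10 11 3
f 11 1 12
f 11 12 3
f 12 1 13
f 12 13 3
f 13 1 14
f 13 14 3
f 14 1 2
f 14 2 3
f 16 15 18
f 16 18 17
f 18 15 19
f 18 19 17
f 19 15 20
f 19 20 17
f 20 15 21
f 20 21 17
f 21 15 22
f 21 22 17
f 22 15 23
f 22 23 17
f 23 15 24
f 23 24 17
f 24 15 25
f 24 25 17
f 25 15 26
f 25 26 17
f 26 15 27
f 26 27 17
f 27 15 28
f 27 28 17
f 28 15 29
f 28 29 17
f 29 15 16
f 29 16 17
f 31 33 30
f 34 31 30
f 30 33 32
f 32 34 30
f 31 37 33
f 35 31 34
f 35 37 31
f 33 37 32
f 36 34 32
f 32 37 36
f 36 35 34
f 37 35 36
f 39 38 42
f 39 42 40
f 40 42 43
f 40 43 41
f 42 38 44
f 42 44 43
f 43 44 45
f 43 45 41
f 44 38 46
f 44 46 45
f 45 46 47
f 45 47 41
f 46 38 48
f 46 48 47
f 47 48 49
f 47 49 41
f 48 38 50
f 48 50 49
f 49 50 51
f 49 51 41
f 50 38 52
f 50 52 51
f 51 52 53
f 51 53 41
f 52 38 54
f 52 54 53
f 53 54 55
f 53 55 41
f 54 38 39
f 54 39 55
f 55 39 40
f 55 40 41



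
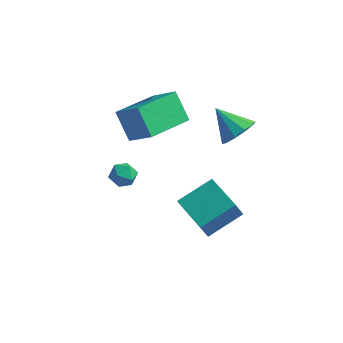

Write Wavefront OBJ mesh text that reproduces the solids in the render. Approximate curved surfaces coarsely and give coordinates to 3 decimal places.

v 2.374 1.158 0.397
v 2.933 1.3 1.021
v 1.246 1.442 1.343
v 2.844 1.756 0.777
v 2.575 1.984 0.388
v 2.229 1.897 0.002
v 1.939 1.527 -0.233
v 1.815 1.017 -0.228
v 1.905 0.56 0.017
v 2.174 0.332 0.406
v 2.52 0.42 0.792
v 2.81 0.789 1.027
v -2.385 -0.24 1.211
v -1.265 -0.552 2.159
v -1.587 1.701 0.908
v -0.468 1.389 1.856
v -1.572 -0.749 0.084
v -0.453 -1.061 1.032
v -0.775 1.192 -0.219
v 0.345 0.88 0.729
v 2.037 -1.149 -4.565
v 1.86 -1.543 -3.629
v 0.573 -0.081 -4.392
v 0.396 -0.475 -3.457
v 3.044 0.115 -3.843
v 2.867 -0.279 -2.908
v 1.58 1.183 -3.671
v 1.403 0.789 -2.735
v -1.656 -2.026 -0.686
v -1.205 -1.763 -0.331
v -1.075 -2.857 -0.809
v -0.624 -2.594 -0.454
v -1.168 -2.774 -0.19
v -1.527 -2.261 -0.114
v -0.753 -2.359 -1.026
v -1.112 -1.846 -0.95
v -0.647 -1.969 -0.541
v -0.904 -2.225 -0.025
v -1.376 -2.395 -1.115
v -1.633 -2.651 -0.599
f 2 1 4
f 2 4 3
f 4 1 5
f 4 5 3
f 5 1 6
f 5 6 3
f 6 1 7
f 6 7 3
f 7 1 8
f 7 8 3
f 8 1 9
f 8 9 3
f 9 1 10
f 9 10 3
f 10 1 11
f 10 11 3
f 11 1 12
f 11 12 3
f 12 1 2
f 12 2 3
f 14 16 13
f 17 14 13
f 13 16 15
f 15 17 13
f 14 20 16
f 18 14 17
f 18 20 14
f 16 20 15
f 19 17 15
f 15 20 19
f 19 18 17
f 20 18 19
f 22 24 21
f 25 22 21
f 21 24 23
f 23 25 21
f 22 28 24
f 26 22 25
f 26 28 22
f 24 28 23
f 27 25 23
f 23 28 27
f 27 26 25
f 28 26 27
f 29 40 34
f 29 34 30
f 29 30 36
f 29 36 39
f 29 39 40
f 30 34 38
f 34 40 33
f 40 39 31
f 39 36 35
f 36 30 37
f 32 38 33
f 32 33 31
f 32 31 35
f 32 35 37
f 32 37 38
f 33 38 34
f 31 33 40
f 35 31 39
f 37 35 36
f 38 37 30



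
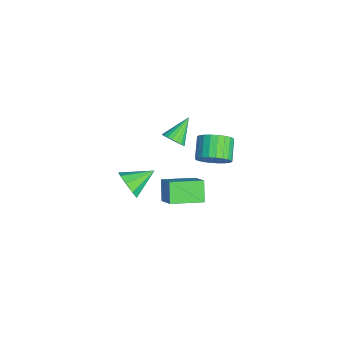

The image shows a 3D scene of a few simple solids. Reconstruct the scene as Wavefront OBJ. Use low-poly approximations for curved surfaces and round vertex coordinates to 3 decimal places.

v 0.421 0.657 1.101
v 0.929 1.167 1.075
v -0.541 1.663 2.059
v 0.761 1.234 0.836
v 0.535 1.201 0.643
v 0.289 1.074 0.53
v 0.065 0.875 0.514
v -0.096 0.638 0.601
v -0.168 0.404 0.774
v -0.138 0.215 1.003
v -0.012 0.101 1.25
v 0.19 0.084 1.471
v 0.431 0.166 1.628
v 0.671 0.332 1.693
v 0.868 0.555 1.657
v 0.987 0.795 1.524
v 1.009 1.012 1.319
v -0.322 0.091 -3.363
v 0.959 0.385 -2.222
v -0.474 2.037 -3.694
v 0.807 2.331 -2.554
v 0.613 -0.011 -4.386
v 1.894 0.283 -3.246
v 0.461 1.935 -4.718
v 1.742 2.229 -3.577
v -0.437 -1.771 -3.786
v -0.038 -1.319 -4.571
v -0.923 -0.209 -3.134
v -0.686 -1.469 -4.695
v -1.218 -1.76 -4.394
v -1.385 -2.056 -3.808
v -1.108 -2.219 -3.211
v -0.517 -2.171 -2.884
v 0.111 -1.937 -2.978
v 0.483 -1.624 -3.45
v 0.424 -1.38 -4.079
v 3.914 2.322 2.803
v 4.447 2.353 3.624
v 3.3 2.629 4.359
v 2.766 2.598 3.537
v 4.463 2.718 3.511
v 3.315 2.994 4.246
v 4.394 3.023 3.291
v 3.247 3.298 4.026
v 4.253 3.221 2.996
v 3.106 3.496 3.731
v 4.06 3.283 2.671
v 2.913 3.558 3.406
v 3.845 3.198 2.367
v 2.697 3.473 3.102
v 3.64 2.979 2.129
v 2.492 3.255 2.864
v 3.477 2.661 1.993
v 2.329 2.936 2.728
v 3.38 2.291 1.981
v 2.233 2.567 2.716
v 3.365 1.926 2.094
v 2.217 2.202 2.829
v 3.433 1.622 2.314
v 2.286 1.897 3.049
v 3.574 1.424 2.609
v 2.427 1.699 3.344
v 3.767 1.362 2.934
v 2.62 1.637 3.669
v 3.983 1.447 3.238
v 2.835 1.722 3.973
v 4.188 1.665 3.476
v 3.04 1.941 4.211
v 4.351 1.984 3.612
v 3.203 2.259 4.347
f 2 1 4
f 2 4 3
f 4 1 5
f 4 5 3
f 5 1 6
f 5 6 3
f 6 1 7
f 6 7 3
f 7 1 8
f 7 8 3
f 8 1 9
f 8 9 3
f 9 1 10
f 9 10 3
f 10 1 11
f 10 11 3
f 11 1 12
f 11 12 3
f 12 1 13
f 12 13 3
f 13 1 14
f 13 14 3
f 14 1 15
f 14 15 3
f 15 1 16
f 15 16 3
f 16 1 17
f 16 17 3
f 17 1 2
f 17 2 3
f 19 21 18
f 22 19 18
f 18 21 20
f 20 22 18
f 19 25 21
f 23 19 22
f 23 25 19
f 21 25 20
f 24 22 20
f 20 25 24
f 24 23 22
f 25 23 24
f 27 26 29
f 27 29 28
f 29 26 30
f 29 30 28
f 30 26 31
f 30 31 28
f 31 26 32
f 31 32 28
f 32 26 33
f 32 33 28
f 33 26 34
f 33 34 28
f 34 26 35
f 34 35 28
f 35 26 36
f 35 36 28
f 36 26 27
f 36 27 28
f 38 37 41
f 38 41 39
f 39 41 42
f 39 42 40
f 41 37 43
f 41 43 42
f 42 43 44
f 42 44 40
f 43 37 45
f 43 45 44
f 44 45 46
f 44 46 40
f 45 37 47
f 45 47 46
f 46 47 48
f 46 48 40
f 47 37 49
f 47 49 48
f 48 49 50
f 48 50 40
f 49 37 51
f 49 51 50
f 50 51 52
f 50 52 40
f 51 37 53
f 51 53 52
f 52 53 54
f 52 54 40
f 53 37 55
f 53 55 54
f 54 55 56
f 54 56 40
f 55 37 57
f 55 57 56
f 56 57 58
f 56 58 40
f 57 37 59
f 57 59 58
f 58 59 60
f 58 60 40
f 59 37 61
f 59 61 60
f 60 61 62
f 60 62 40
f 61 37 63
f 61 63 62
f 62 63 64
f 62 64 40
f 63 37 65
f 63 65 64
f 64 65 66
f 64 66 40
f 65 37 67
f 65 67 66
f 66 67 68
f 66 68 40
f 67 37 69
f 67 69 68
f 68 69 70
f 68 70 40
f 69 37 38
f 69 38 70
f 70 38 39
f 70 39 40



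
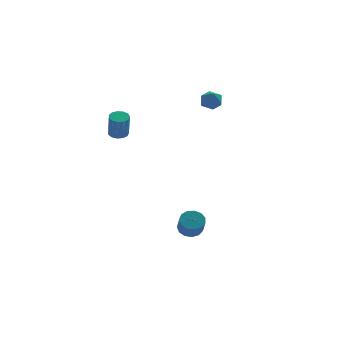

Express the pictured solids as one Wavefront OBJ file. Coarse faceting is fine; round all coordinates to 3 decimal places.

v 0.711 -3.196 -3.399
v 1.348 -3.229 -3.346
v 1.246 -3.837 -2.508
v 0.609 -3.804 -2.561
v 1.244 -2.944 -3.152
v 1.143 -3.551 -2.313
v 0.971 -2.738 -3.036
v 0.87 -3.346 -2.198
v 0.616 -2.678 -3.035
v 0.514 -3.286 -2.197
v 0.29 -2.783 -3.15
v 0.189 -3.39 -2.312
v 0.098 -3.018 -3.344
v -0.003 -3.626 -2.506
v 0.101 -3.311 -3.556
v -0.001 -3.918 -2.718
v 0.297 -3.566 -3.717
v 0.195 -4.174 -2.879
v 0.624 -3.705 -3.778
v 0.523 -4.312 -2.94
v 0.979 -3.682 -3.718
v 0.878 -4.289 -2.88
v 1.249 -3.504 -3.557
v 1.147 -4.112 -2.719
v 2.526 0.251 3.709
v 2.873 0.116 4.231
v 2.767 -0.676 3.309
v 3.114 -0.811 3.831
v 2.475 -0.772 3.871
v 2.326 -0.2 4.119
v 3.314 -0.36 3.421
v 3.165 0.212 3.669
v 3.36 -0.262 4.054
v 2.841 -0.517 4.332
v 2.799 -0.043 3.208
v 2.28 -0.298 3.486
v -2.003 -0.378 2.235
v -1.511 -0.513 2.219
v -1.586 -0.937 3.509
v -2.077 -0.802 3.525
v -1.517 -0.24 2.308
v -1.592 -0.663 3.599
v -1.677 -0.011 2.374
v -1.752 -0.434 3.664
v -1.941 0.102 2.396
v -2.016 -0.322 3.686
v -2.224 0.062 2.366
v -2.299 -0.361 3.657
v -2.437 -0.118 2.295
v -2.512 -0.541 3.586
v -2.512 -0.38 2.205
v -2.586 -0.803 3.495
v -2.425 -0.642 2.124
v -2.5 -1.065 3.414
v -2.204 -0.82 2.078
v -2.279 -1.243 3.369
v -1.919 -0.858 2.082
v -1.994 -1.281 3.373
v -1.661 -0.744 2.135
v -1.736 -1.167 3.425
f 2 1 5
f 2 5 3
f 3 5 6
f 3 6 4
f 5 1 7
f 5 7 6
f 6 7 8
f 6 8 4
f 7 1 9
f 7 9 8
f 8 9 10
f 8 10 4
f 9 1 11
f 9 11 10
f 10 11 12
f 10 12 4
f 11 1 13
f 11 13 12
f 12 13 14
f 12 14 4
f 13 1 15
f 13 15 14
f 14 15 16
f 14 16 4
f 15 1 17
f 15 17 16
f 16 17 18
f 16 18 4
f 17 1 19
f 17 19 18
f 18 19 20
f 18 20 4
f 19 1 21
f 19 21 20
f 20 21 22
f 20 22 4
f 21 1 23
f 21 23 22
f 22 23 24
f 22 24 4
f 23 1 2
f 23 2 24
f 24 2 3
f 24 3 4
f 25 36 30
f 25 30 26
f 25 26 32
f 25 32 35
f 25 35 36
f 26 30 34
f 30 36 29
f 36 35 27
f 35 32 31
f 32 26 33
f 28 34 29
f 28 29 27
f 28 27 31
f 28 31 33
f 28 33 34
f 29 34 30
f 27 29 36
f 31 27 35
f 33 31 32
f 34 33 26
f 38 37 41
f 38 41 39
f 39 41 42
f 39 42 40
f 41 37 43
f 41 43 42
f 42 43 44
f 42 44 40
f 43 37 45
f 43 45 44
f 44 45 46
f 44 46 40
f 45 37 47
f 45 47 46
f 46 47 48
f 46 48 40
f 47 37 49
f 47 49 48
f 48 49 50
f 48 50 40
f 49 37 51
f 49 51 50
f 50 51 52
f 50 52 40
f 51 37 53
f 51 53 52
f 52 53 54
f 52 54 40
f 53 37 55
f 53 55 54
f 54 55 56
f 54 56 40
f 55 37 57
f 55 57 56
f 56 57 58
f 56 58 40
f 57 37 59
f 57 59 58
f 58 59 60
f 58 60 40
f 59 37 38
f 59 38 60
f 60 38 39
f 60 39 40



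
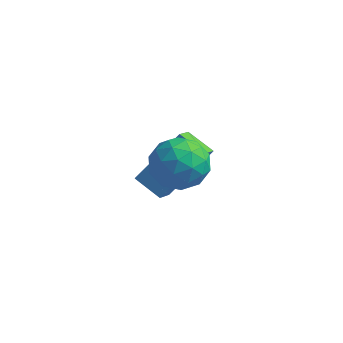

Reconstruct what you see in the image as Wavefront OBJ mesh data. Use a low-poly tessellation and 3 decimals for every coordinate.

v -1.021 1.04 -0.365
v -0.386 0.581 0.019
v -1.314 -0.061 -1.199
v -0.679 -0.52 -0.815
v -1.403 -0.319 -0.37
v -1.222 0.362 0.145
v -0.478 0.158 -1.325
v -0.297 0.839 -0.81
v -0.051 0.036 -0.574
v -0.622 -0.259 0.016
v -1.078 0.779 -1.196
v -1.649 0.484 -0.606
v -0.678 0.907 -0.1
v -1.022 -0.387 -1.08
v -1.447 -0.269 -0.819
v -1.074 -0.539 -0.593
v -1.169 0.778 -0.026
v -0.796 0.508 0.2
v -1.393 -0.021 -0.029
v -0.904 0.012 -1.38
v -0.531 -0.258 -1.154
v -0.626 1.059 -0.587
v -0.253 0.789 -0.361
v -0.307 0.541 -1.151
v -0.108 0.317 -0.223
v -0.28 -0.331 -0.713
v -0.162 0.068 -1.013
v -0.056 0.468 -0.71
v -0.444 0.143 0.124
v -0.616 -0.504 -0.366
v -1.041 -0.386 -0.105
v -0.935 0.014 0.198
v -0.247 -0.177 -0.225
v -1.084 1.024 -0.814
v -1.256 0.377 -1.304
v -0.765 0.506 -1.378
v -0.659 0.906 -1.075
v -1.42 0.851 -0.467
v -1.592 0.203 -0.957
v -1.644 0.052 -0.47
v -1.538 0.452 -0.167
v -1.453 0.697 -0.955
v -2.44 2.643 -4.329
v -2.352 1.947 -3.903
v -3.311 2.78 -3.924
v -3.223 2.085 -3.498
v -1.577 3.675 -2.822
v -1.489 2.98 -2.396
v -2.448 3.813 -2.417
v -2.36 3.117 -1.991
f 1 38 17
f 38 12 41
f 17 41 6
f 38 41 17
f 1 17 13
f 17 6 18
f 13 18 2
f 17 18 13
f 1 13 22
f 13 2 23
f 22 23 8
f 13 23 22
f 1 22 34
f 22 8 37
f 34 37 11
f 22 37 34
f 1 34 38
f 34 11 42
f 38 42 12
f 34 42 38
f 2 18 29
f 18 6 32
f 29 32 10
f 18 32 29
f 6 41 19
f 41 12 40
f 19 40 5
f 41 40 19
f 12 42 39
f 42 11 35
f 39 35 3
f 42 35 39
f 11 37 36
f 37 8 24
f 36 24 7
f 37 24 36
f 8 23 28
f 23 2 25
f 28 25 9
f 23 25 28
f 4 30 16
f 30 10 31
f 16 31 5
f 30 31 16
f 4 16 14
f 16 5 15
f 14 15 3
f 16 15 14
f 4 14 21
f 14 3 20
f 21 20 7
f 14 20 21
f 4 21 26
f 21 7 27
f 26 27 9
f 21 27 26
f 4 26 30
f 26 9 33
f 30 33 10
f 26 33 30
f 5 31 19
f 31 10 32
f 19 32 6
f 31 32 19
f 3 15 39
f 15 5 40
f 39 40 12
f 15 40 39
f 7 20 36
f 20 3 35
f 36 35 11
f 20 35 36
f 9 27 28
f 27 7 24
f 28 24 8
f 27 24 28
f 10 33 29
f 33 9 25
f 29 25 2
f 33 25 29
f 44 46 43
f 47 44 43
f 43 46 45
f 45 47 43
f 44 50 46
f 48 44 47
f 48 50 44
f 46 50 45
f 49 47 45
f 45 50 49
f 49 48 47
f 50 48 49



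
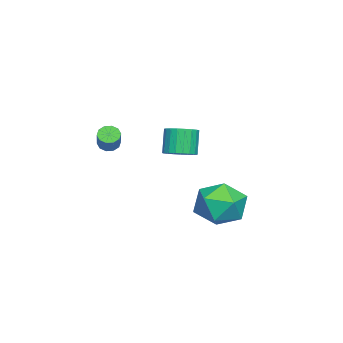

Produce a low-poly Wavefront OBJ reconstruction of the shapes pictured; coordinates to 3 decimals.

v 0.141 -3.568 3.525
v 0.492 -3.577 3.141
v 1.43 -3.241 3.991
v 1.079 -3.232 4.375
v 0.37 -3.28 3.158
v 1.309 -2.944 4.008
v 0.161 -3.093 3.315
v 1.099 -2.757 4.164
v -0.056 -3.088 3.552
v 0.883 -2.751 4.402
v -0.197 -3.266 3.779
v 0.741 -2.929 4.629
v -0.21 -3.559 3.909
v 0.728 -3.223 4.759
v -0.089 -3.856 3.892
v 0.85 -3.52 4.742
v 0.121 -4.043 3.736
v 1.059 -3.707 4.585
v 0.337 -4.049 3.498
v 1.276 -3.712 4.348
v 0.479 -3.871 3.271
v 1.417 -3.534 4.121
v -1.589 -0.868 2.531
v -0.872 -0.848 2.837
v -1.414 -0.932 4.114
v -2.131 -0.952 3.809
v -0.949 -0.533 2.825
v -1.491 -0.617 4.102
v -1.136 -0.276 2.762
v -1.679 -0.36 4.039
v -1.402 -0.122 2.659
v -1.945 -0.205 3.937
v -1.7 -0.096 2.534
v -2.243 -0.18 3.812
v -1.979 -0.204 2.409
v -2.522 -0.288 3.686
v -2.191 -0.427 2.305
v -2.733 -0.51 3.582
v -2.298 -0.726 2.24
v -2.84 -0.809 3.517
v -2.283 -1.05 2.225
v -2.825 -1.133 3.502
v -2.147 -1.342 2.263
v -2.69 -1.425 3.54
v -1.916 -1.552 2.348
v -2.458 -1.636 3.625
v -1.627 -1.645 2.465
v -2.17 -1.728 3.742
v -1.332 -1.602 2.593
v -1.875 -1.686 3.87
v -1.082 -1.433 2.71
v -1.624 -1.517 3.987
v -0.919 -1.167 2.797
v -1.461 -1.25 4.074
v 1.574 2.567 0.787
v 2.02 3.152 1.812
v 2.96 1.088 1.028
v 3.406 1.673 2.053
v 2.261 1.143 2.078
v 1.405 2.057 1.929
v 3.575 2.183 0.911
v 2.719 3.097 0.762
v 3.257 2.915 1.889
v 2.445 2.272 2.609
v 2.535 1.968 0.231
v 1.723 1.325 0.951
f 2 1 5
f 2 5 3
f 3 5 6
f 3 6 4
f 5 1 7
f 5 7 6
f 6 7 8
f 6 8 4
f 7 1 9
f 7 9 8
f 8 9 10
f 8 10 4
f 9 1 11
f 9 11 10
f 10 11 12
f 10 12 4
f 11 1 13
f 11 13 12
f 12 13 14
f 12 14 4
f 13 1 15
f 13 15 14
f 14 15 16
f 14 16 4
f 15 1 17
f 15 17 16
f 16 17 18
f 16 18 4
f 17 1 19
f 17 19 18
f 18 19 20
f 18 20 4
f 19 1 21
f 19 21 20
f 20 21 22
f 20 22 4
f 21 1 2
f 21 2 22
f 22 2 3
f 22 3 4
f 24 23 27
f 24 27 25
f 25 27 28
f 25 28 26
f 27 23 29
f 27 29 28
f 28 29 30
f 28 30 26
f 29 23 31
f 29 31 30
f 30 31 32
f 30 32 26
f 31 23 33
f 31 33 32
f 32 33 34
f 32 34 26
f 33 23 35
f 33 35 34
f 34 35 36
f 34 36 26
f 35 23 37
f 35 37 36
f 36 37 38
f 36 38 26
f 37 23 39
f 37 39 38
f 38 39 40
f 38 40 26
f 39 23 41
f 39 41 40
f 40 41 42
f 40 42 26
f 41 23 43
f 41 43 42
f 42 43 44
f 42 44 26
f 43 23 45
f 43 45 44
f 44 45 46
f 44 46 26
f 45 23 47
f 45 47 46
f 46 47 48
f 46 48 26
f 47 23 49
f 47 49 48
f 48 49 50
f 48 50 26
f 49 23 51
f 49 51 50
f 50 51 52
f 50 52 26
f 51 23 53
f 51 53 52
f 52 53 54
f 52 54 26
f 53 23 24
f 53 24 54
f 54 24 25
f 54 25 26
f 55 66 60
f 55 60 56
f 55 56 62
f 55 62 65
f 55 65 66
f 56 60 64
f 60 66 59
f 66 65 57
f 65 62 61
f 62 56 63
f 58 64 59
f 58 59 57
f 58 57 61
f 58 61 63
f 58 63 64
f 59 64 60
f 57 59 66
f 61 57 65
f 63 61 62
f 64 63 56

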